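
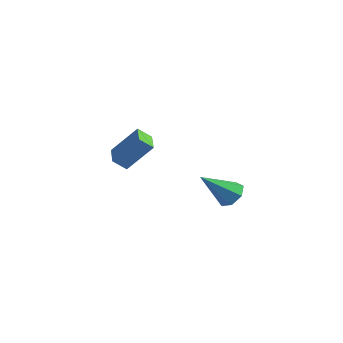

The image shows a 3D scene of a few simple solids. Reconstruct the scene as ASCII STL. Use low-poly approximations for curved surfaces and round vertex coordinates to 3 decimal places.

solid 
facet normal 0.423 0.590 -0.688
outer loop
vertex 4.304 3.344 1.556
vertex 3.57 3.569 1.298
vertex 4.029 3.909 1.872
endloop
endfacet
facet normal 0.636 -0.117 0.762
outer loop
vertex 4.304 3.344 1.556
vertex 4.029 3.909 1.872
vertex 2.67 2.311 2.762
endloop
endfacet
facet normal 0.423 0.590 -0.688
outer loop
vertex 4.029 3.909 1.872
vertex 3.57 3.569 1.298
vertex 3.409 4.217 1.755
endloop
endfacet
facet normal 0.055 0.450 0.892
outer loop
vertex 4.029 3.909 1.872
vertex 3.409 4.217 1.755
vertex 2.67 2.311 2.762
endloop
endfacet
facet normal 0.423 0.590 -0.688
outer loop
vertex 3.409 4.217 1.755
vertex 3.57 3.569 1.298
vertex 2.91 4.037 1.294
endloop
endfacet
facet normal -0.670 0.533 0.517
outer loop
vertex 3.409 4.217 1.755
vertex 2.91 4.037 1.294
vertex 2.67 2.311 2.762
endloop
endfacet
facet normal 0.423 0.590 -0.688
outer loop
vertex 2.91 4.037 1.294
vertex 3.57 3.569 1.298
vertex 2.908 3.505 0.836
endloop
endfacet
facet normal -0.994 0.071 -0.079
outer loop
vertex 2.91 4.037 1.294
vertex 2.908 3.505 0.836
vertex 2.67 2.311 2.762
endloop
endfacet
facet normal 0.423 0.590 -0.687
outer loop
vertex 2.908 3.505 0.836
vertex 3.57 3.569 1.298
vertex 3.405 3.02 0.725
endloop
endfacet
facet normal -0.674 -0.588 -0.448
outer loop
vertex 2.908 3.505 0.836
vertex 3.405 3.02 0.725
vertex 2.67 2.311 2.762
endloop
endfacet
facet normal 0.422 0.591 -0.688
outer loop
vertex 3.405 3.02 0.725
vertex 3.57 3.569 1.298
vertex 4.027 2.949 1.046
endloop
endfacet
facet normal 0.052 -0.949 -0.311
outer loop
vertex 3.405 3.02 0.725
vertex 4.027 2.949 1.046
vertex 2.67 2.311 2.762
endloop
endfacet
facet normal 0.423 0.591 -0.687
outer loop
vertex 4.027 2.949 1.046
vertex 3.57 3.569 1.298
vertex 4.304 3.344 1.556
endloop
endfacet
facet normal 0.635 -0.739 0.227
outer loop
vertex 4.027 2.949 1.046
vertex 4.304 3.344 1.556
vertex 2.67 2.311 2.762
endloop
endfacet
facet normal -0.649 0.760 0.045
outer loop
vertex -2.677 4.571 3.329
vertex -2.163 5.046 2.716
vertex -3.713 3.774 1.842
endloop
endfacet
facet normal -0.553 -0.510 0.659
outer loop
vertex -2.877 2.794 1.784
vertex -2.677 4.571 3.329
vertex -3.713 3.774 1.842
endloop
endfacet
facet normal -0.649 0.760 0.045
outer loop
vertex -3.713 3.774 1.842
vertex -2.163 5.046 2.716
vertex -3.2 4.249 1.229
endloop
endfacet
facet normal -0.524 -0.403 -0.751
outer loop
vertex -3.2 4.249 1.229
vertex -2.877 2.794 1.784
vertex -3.713 3.774 1.842
endloop
endfacet
facet normal 0.524 0.402 0.751
outer loop
vertex -2.677 4.571 3.329
vertex -1.327 4.066 2.658
vertex -2.163 5.046 2.716
endloop
endfacet
facet normal -0.552 -0.511 0.659
outer loop
vertex -1.84 3.591 3.271
vertex -2.677 4.571 3.329
vertex -2.877 2.794 1.784
endloop
endfacet
facet normal 0.524 0.403 0.751
outer loop
vertex -1.84 3.591 3.271
vertex -1.327 4.066 2.658
vertex -2.677 4.571 3.329
endloop
endfacet
facet normal 0.553 0.510 -0.659
outer loop
vertex -2.163 5.046 2.716
vertex -1.327 4.066 2.658
vertex -3.2 4.249 1.229
endloop
endfacet
facet normal -0.523 -0.403 -0.751
outer loop
vertex -2.363 3.269 1.171
vertex -2.877 2.794 1.784
vertex -3.2 4.249 1.229
endloop
endfacet
facet normal 0.552 0.511 -0.659
outer loop
vertex -3.2 4.249 1.229
vertex -1.327 4.066 2.658
vertex -2.363 3.269 1.171
endloop
endfacet
facet normal 0.649 -0.760 -0.045
outer loop
vertex -2.363 3.269 1.171
vertex -1.84 3.591 3.271
vertex -2.877 2.794 1.784
endloop
endfacet
facet normal 0.649 -0.759 -0.045
outer loop
vertex -1.327 4.066 2.658
vertex -1.84 3.591 3.271
vertex -2.363 3.269 1.171
endloop
endfacet

endsolid


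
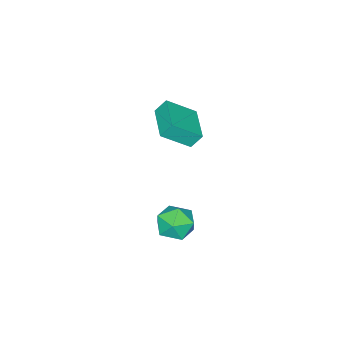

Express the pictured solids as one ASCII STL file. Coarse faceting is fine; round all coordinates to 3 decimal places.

solid 
facet normal -0.684 -0.729 0.041
outer loop
vertex -3.723 -2.355 -0.781
vertex -4.09 -1.97 -0.054
vertex -4.777 -1.424 -1.806
endloop
endfacet
facet normal 0.407 -0.428 -0.807
outer loop
vertex -3.45 -0.01 -1.886
vertex -3.723 -2.355 -0.781
vertex -4.777 -1.424 -1.806
endloop
endfacet
facet normal -0.684 -0.728 0.041
outer loop
vertex -4.777 -1.424 -1.806
vertex -4.09 -1.97 -0.054
vertex -5.143 -1.039 -1.08
endloop
endfacet
facet normal -0.606 0.535 -0.589
outer loop
vertex -5.143 -1.039 -1.08
vertex -3.45 -0.01 -1.886
vertex -4.777 -1.424 -1.806
endloop
endfacet
facet normal 0.606 -0.535 0.589
outer loop
vertex -3.723 -2.355 -0.781
vertex -2.763 -0.556 -0.134
vertex -4.09 -1.97 -0.054
endloop
endfacet
facet normal 0.408 -0.428 -0.807
outer loop
vertex -2.397 -0.941 -0.86
vertex -3.723 -2.355 -0.781
vertex -3.45 -0.01 -1.886
endloop
endfacet
facet normal 0.606 -0.535 0.589
outer loop
vertex -2.397 -0.941 -0.86
vertex -2.763 -0.556 -0.134
vertex -3.723 -2.355 -0.781
endloop
endfacet
facet normal -0.408 0.428 0.807
outer loop
vertex -4.09 -1.97 -0.054
vertex -2.763 -0.556 -0.134
vertex -5.143 -1.039 -1.08
endloop
endfacet
facet normal -0.606 0.535 -0.589
outer loop
vertex -3.817 0.375 -1.159
vertex -3.45 -0.01 -1.886
vertex -5.143 -1.039 -1.08
endloop
endfacet
facet normal -0.408 0.427 0.807
outer loop
vertex -5.143 -1.039 -1.08
vertex -2.763 -0.556 -0.134
vertex -3.817 0.375 -1.159
endloop
endfacet
facet normal 0.684 0.729 -0.041
outer loop
vertex -3.817 0.375 -1.159
vertex -2.397 -0.941 -0.86
vertex -3.45 -0.01 -1.886
endloop
endfacet
facet normal 0.684 0.728 -0.042
outer loop
vertex -2.763 -0.556 -0.134
vertex -2.397 -0.941 -0.86
vertex -3.817 0.375 -1.159
endloop
endfacet
facet normal -0.664 -0.234 0.711
outer loop
vertex 0.506 3.179 -1.522
vertex 0.934 2.295 -1.413
vertex 1.242 3.063 -0.873
endloop
endfacet
facet normal -0.541 0.469 0.698
outer loop
vertex 0.506 3.179 -1.522
vertex 1.242 3.063 -0.873
vertex 1.208 3.87 -1.442
endloop
endfacet
facet normal -0.703 0.709 0.045
outer loop
vertex 0.506 3.179 -1.522
vertex 1.208 3.87 -1.442
vertex 0.879 3.6 -2.335
endloop
endfacet
facet normal -0.926 0.154 -0.345
outer loop
vertex 0.506 3.179 -1.522
vertex 0.879 3.6 -2.335
vertex 0.71 2.627 -2.316
endloop
endfacet
facet normal -0.901 -0.428 0.066
outer loop
vertex 0.506 3.179 -1.522
vertex 0.71 2.627 -2.316
vertex 0.934 2.295 -1.413
endloop
endfacet
facet normal 0.157 0.574 0.804
outer loop
vertex 1.208 3.87 -1.442
vertex 1.242 3.063 -0.873
vertex 2.07 3.413 -1.284
endloop
endfacet
facet normal -0.042 -0.563 0.825
outer loop
vertex 1.242 3.063 -0.873
vertex 0.934 2.295 -1.413
vertex 1.901 2.44 -1.265
endloop
endfacet
facet normal -0.426 -0.878 -0.217
outer loop
vertex 0.934 2.295 -1.413
vertex 0.71 2.627 -2.316
vertex 1.572 2.17 -2.158
endloop
endfacet
facet normal -0.465 0.064 -0.883
outer loop
vertex 0.71 2.627 -2.316
vertex 0.879 3.6 -2.335
vertex 1.538 2.977 -2.727
endloop
endfacet
facet normal -0.106 0.962 -0.252
outer loop
vertex 0.879 3.6 -2.335
vertex 1.208 3.87 -1.442
vertex 1.846 3.745 -2.187
endloop
endfacet
facet normal 0.926 -0.154 0.345
outer loop
vertex 2.274 2.861 -2.078
vertex 2.07 3.413 -1.284
vertex 1.901 2.44 -1.265
endloop
endfacet
facet normal 0.703 -0.709 -0.045
outer loop
vertex 2.274 2.861 -2.078
vertex 1.901 2.44 -1.265
vertex 1.572 2.17 -2.158
endloop
endfacet
facet normal 0.541 -0.469 -0.698
outer loop
vertex 2.274 2.861 -2.078
vertex 1.572 2.17 -2.158
vertex 1.538 2.977 -2.727
endloop
endfacet
facet normal 0.664 0.234 -0.711
outer loop
vertex 2.274 2.861 -2.078
vertex 1.538 2.977 -2.727
vertex 1.846 3.745 -2.187
endloop
endfacet
facet normal 0.901 0.428 -0.066
outer loop
vertex 2.274 2.861 -2.078
vertex 1.846 3.745 -2.187
vertex 2.07 3.413 -1.284
endloop
endfacet
facet normal 0.465 -0.064 0.883
outer loop
vertex 1.901 2.44 -1.265
vertex 2.07 3.413 -1.284
vertex 1.242 3.063 -0.873
endloop
endfacet
facet normal 0.106 -0.962 0.252
outer loop
vertex 1.572 2.17 -2.158
vertex 1.901 2.44 -1.265
vertex 0.934 2.295 -1.413
endloop
endfacet
facet normal -0.157 -0.574 -0.804
outer loop
vertex 1.538 2.977 -2.727
vertex 1.572 2.17 -2.158
vertex 0.71 2.627 -2.316
endloop
endfacet
facet normal 0.042 0.563 -0.825
outer loop
vertex 1.846 3.745 -2.187
vertex 1.538 2.977 -2.727
vertex 0.879 3.6 -2.335
endloop
endfacet
facet normal 0.426 0.878 0.217
outer loop
vertex 2.07 3.413 -1.284
vertex 1.846 3.745 -2.187
vertex 1.208 3.87 -1.442
endloop
endfacet

endsolid


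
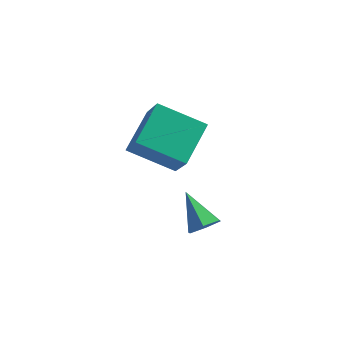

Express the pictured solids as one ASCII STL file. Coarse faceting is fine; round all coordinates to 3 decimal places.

solid 
facet normal -0.377 0.483 -0.790
outer loop
vertex -3.455 0.632 0.003
vertex -3.235 1.986 0.725
vertex -1.927 0.738 -0.662
endloop
endfacet
facet normal -0.142 -0.873 -0.466
outer loop
vertex -1.345 -0.006 0.555
vertex -3.455 0.632 0.003
vertex -1.927 0.738 -0.662
endloop
endfacet
facet normal -0.377 0.483 -0.790
outer loop
vertex -1.927 0.738 -0.662
vertex -3.235 1.986 0.725
vertex -1.707 2.092 0.06
endloop
endfacet
facet normal 0.915 0.064 -0.399
outer loop
vertex -1.707 2.092 0.06
vertex -1.345 -0.006 0.555
vertex -1.927 0.738 -0.662
endloop
endfacet
facet normal -0.915 -0.064 0.399
outer loop
vertex -3.455 0.632 0.003
vertex -2.653 1.242 1.942
vertex -3.235 1.986 0.725
endloop
endfacet
facet normal -0.142 -0.873 -0.466
outer loop
vertex -2.873 -0.112 1.22
vertex -3.455 0.632 0.003
vertex -1.345 -0.006 0.555
endloop
endfacet
facet normal -0.915 -0.064 0.399
outer loop
vertex -2.873 -0.112 1.22
vertex -2.653 1.242 1.942
vertex -3.455 0.632 0.003
endloop
endfacet
facet normal 0.142 0.873 0.466
outer loop
vertex -3.235 1.986 0.725
vertex -2.653 1.242 1.942
vertex -1.707 2.092 0.06
endloop
endfacet
facet normal 0.915 0.064 -0.399
outer loop
vertex -1.125 1.348 1.277
vertex -1.345 -0.006 0.555
vertex -1.707 2.092 0.06
endloop
endfacet
facet normal 0.142 0.873 0.466
outer loop
vertex -1.707 2.092 0.06
vertex -2.653 1.242 1.942
vertex -1.125 1.348 1.277
endloop
endfacet
facet normal 0.377 -0.483 0.790
outer loop
vertex -1.125 1.348 1.277
vertex -2.873 -0.112 1.22
vertex -1.345 -0.006 0.555
endloop
endfacet
facet normal 0.377 -0.483 0.790
outer loop
vertex -2.653 1.242 1.942
vertex -2.873 -0.112 1.22
vertex -1.125 1.348 1.277
endloop
endfacet
facet normal 0.614 -0.540 -0.576
outer loop
vertex 0.334 -2.265 0.531
vertex -0.07 -2.334 0.165
vertex 0.269 -1.903 0.122
endloop
endfacet
facet normal 0.516 0.681 0.520
outer loop
vertex 0.334 -2.265 0.531
vertex 0.269 -1.903 0.122
vertex -0.85 -1.646 0.895
endloop
endfacet
facet normal 0.614 -0.541 -0.575
outer loop
vertex 0.269 -1.903 0.122
vertex -0.07 -2.334 0.165
vertex -0.135 -1.972 -0.245
endloop
endfacet
facet normal 0.055 0.969 -0.243
outer loop
vertex 0.269 -1.903 0.122
vertex -0.135 -1.972 -0.245
vertex -0.85 -1.646 0.895
endloop
endfacet
facet normal 0.613 -0.541 -0.575
outer loop
vertex -0.135 -1.972 -0.245
vertex -0.07 -2.334 0.165
vertex -0.475 -2.403 -0.202
endloop
endfacet
facet normal -0.676 0.478 -0.561
outer loop
vertex -0.135 -1.972 -0.245
vertex -0.475 -2.403 -0.202
vertex -0.85 -1.646 0.895
endloop
endfacet
facet normal 0.613 -0.542 -0.575
outer loop
vertex -0.475 -2.403 -0.202
vertex -0.07 -2.334 0.165
vertex -0.41 -2.764 0.208
endloop
endfacet
facet normal -0.946 -0.302 -0.115
outer loop
vertex -0.475 -2.403 -0.202
vertex -0.41 -2.764 0.208
vertex -0.85 -1.646 0.895
endloop
endfacet
facet normal 0.613 -0.542 -0.575
outer loop
vertex -0.41 -2.764 0.208
vertex -0.07 -2.334 0.165
vertex -0.006 -2.695 0.574
endloop
endfacet
facet normal -0.485 -0.588 0.647
outer loop
vertex -0.41 -2.764 0.208
vertex -0.006 -2.695 0.574
vertex -0.85 -1.646 0.895
endloop
endfacet
facet normal 0.613 -0.542 -0.575
outer loop
vertex -0.006 -2.695 0.574
vertex -0.07 -2.334 0.165
vertex 0.334 -2.265 0.531
endloop
endfacet
facet normal 0.245 -0.098 0.964
outer loop
vertex -0.006 -2.695 0.574
vertex 0.334 -2.265 0.531
vertex -0.85 -1.646 0.895
endloop
endfacet

endsolid


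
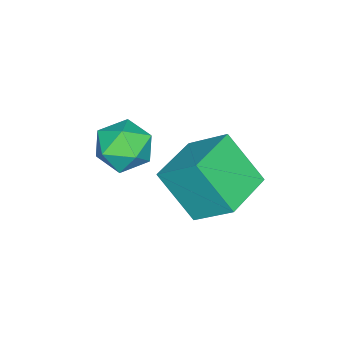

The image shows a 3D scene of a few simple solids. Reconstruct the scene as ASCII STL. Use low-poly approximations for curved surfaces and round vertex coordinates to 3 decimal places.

solid 
facet normal -0.997 0.070 -0.020
outer loop
vertex -2.472 -0.54 1.117
vertex -2.406 0.686 2.143
vertex -2.359 0.654 -0.317
endloop
endfacet
facet normal -0.041 -0.766 -0.641
outer loop
vertex -0.654 0.534 -0.283
vertex -2.472 -0.54 1.117
vertex -2.359 0.654 -0.317
endloop
endfacet
facet normal -0.997 0.070 -0.020
outer loop
vertex -2.359 0.654 -0.317
vertex -2.406 0.686 2.143
vertex -2.294 1.88 0.708
endloop
endfacet
facet normal 0.060 0.638 -0.767
outer loop
vertex -2.294 1.88 0.708
vertex -0.654 0.534 -0.283
vertex -2.359 0.654 -0.317
endloop
endfacet
facet normal -0.060 -0.639 0.767
outer loop
vertex -2.472 -0.54 1.117
vertex -0.701 0.566 2.177
vertex -2.406 0.686 2.143
endloop
endfacet
facet normal -0.041 -0.766 -0.641
outer loop
vertex -0.766 -0.66 1.152
vertex -2.472 -0.54 1.117
vertex -0.654 0.534 -0.283
endloop
endfacet
facet normal -0.061 -0.638 0.767
outer loop
vertex -0.766 -0.66 1.152
vertex -0.701 0.566 2.177
vertex -2.472 -0.54 1.117
endloop
endfacet
facet normal 0.041 0.766 0.641
outer loop
vertex -2.406 0.686 2.143
vertex -0.701 0.566 2.177
vertex -2.294 1.88 0.708
endloop
endfacet
facet normal 0.061 0.639 -0.767
outer loop
vertex -0.588 1.76 0.743
vertex -0.654 0.534 -0.283
vertex -2.294 1.88 0.708
endloop
endfacet
facet normal 0.041 0.766 0.641
outer loop
vertex -2.294 1.88 0.708
vertex -0.701 0.566 2.177
vertex -0.588 1.76 0.743
endloop
endfacet
facet normal 0.997 -0.070 0.020
outer loop
vertex -0.588 1.76 0.743
vertex -0.766 -0.66 1.152
vertex -0.654 0.534 -0.283
endloop
endfacet
facet normal 0.997 -0.070 0.020
outer loop
vertex -0.701 0.566 2.177
vertex -0.766 -0.66 1.152
vertex -0.588 1.76 0.743
endloop
endfacet
facet normal -0.614 0.780 -0.117
outer loop
vertex -1.416 -1.206 0.924
vertex -2.148 -1.752 1.127
vertex -1.7 -1.297 1.811
endloop
endfacet
facet normal 0.027 0.994 0.110
outer loop
vertex -1.416 -1.206 0.924
vertex -1.7 -1.297 1.811
vertex -0.786 -1.299 1.609
endloop
endfacet
facet normal 0.512 0.777 -0.366
outer loop
vertex -1.416 -1.206 0.924
vertex -0.786 -1.299 1.609
vertex -0.67 -1.756 0.801
endloop
endfacet
facet normal 0.171 0.430 -0.887
outer loop
vertex -1.416 -1.206 0.924
vertex -0.67 -1.756 0.801
vertex -1.511 -2.037 0.503
endloop
endfacet
facet normal -0.525 0.432 -0.733
outer loop
vertex -1.416 -1.206 0.924
vertex -1.511 -2.037 0.503
vertex -2.148 -1.752 1.127
endloop
endfacet
facet normal 0.162 0.665 0.729
outer loop
vertex -0.786 -1.299 1.609
vertex -1.7 -1.297 1.811
vertex -1.129 -1.903 2.237
endloop
endfacet
facet normal -0.876 0.319 0.362
outer loop
vertex -1.7 -1.297 1.811
vertex -2.148 -1.752 1.127
vertex -1.97 -2.184 1.939
endloop
endfacet
facet normal -0.732 -0.245 -0.636
outer loop
vertex -2.148 -1.752 1.127
vertex -1.511 -2.037 0.503
vertex -1.854 -2.641 1.131
endloop
endfacet
facet normal 0.396 -0.248 -0.884
outer loop
vertex -1.511 -2.037 0.503
vertex -0.67 -1.756 0.801
vertex -0.94 -2.643 0.929
endloop
endfacet
facet normal 0.949 0.314 -0.041
outer loop
vertex -0.67 -1.756 0.801
vertex -0.786 -1.299 1.609
vertex -0.492 -2.188 1.613
endloop
endfacet
facet normal -0.171 -0.430 0.887
outer loop
vertex -1.224 -2.734 1.816
vertex -1.129 -1.903 2.237
vertex -1.97 -2.184 1.939
endloop
endfacet
facet normal -0.512 -0.777 0.366
outer loop
vertex -1.224 -2.734 1.816
vertex -1.97 -2.184 1.939
vertex -1.854 -2.641 1.131
endloop
endfacet
facet normal -0.027 -0.994 -0.110
outer loop
vertex -1.224 -2.734 1.816
vertex -1.854 -2.641 1.131
vertex -0.94 -2.643 0.929
endloop
endfacet
facet normal 0.614 -0.780 0.117
outer loop
vertex -1.224 -2.734 1.816
vertex -0.94 -2.643 0.929
vertex -0.492 -2.188 1.613
endloop
endfacet
facet normal 0.525 -0.432 0.733
outer loop
vertex -1.224 -2.734 1.816
vertex -0.492 -2.188 1.613
vertex -1.129 -1.903 2.237
endloop
endfacet
facet normal -0.396 0.248 0.884
outer loop
vertex -1.97 -2.184 1.939
vertex -1.129 -1.903 2.237
vertex -1.7 -1.297 1.811
endloop
endfacet
facet normal -0.949 -0.314 0.041
outer loop
vertex -1.854 -2.641 1.131
vertex -1.97 -2.184 1.939
vertex -2.148 -1.752 1.127
endloop
endfacet
facet normal -0.162 -0.665 -0.729
outer loop
vertex -0.94 -2.643 0.929
vertex -1.854 -2.641 1.131
vertex -1.511 -2.037 0.503
endloop
endfacet
facet normal 0.876 -0.319 -0.362
outer loop
vertex -0.492 -2.188 1.613
vertex -0.94 -2.643 0.929
vertex -0.67 -1.756 0.801
endloop
endfacet
facet normal 0.732 0.245 0.636
outer loop
vertex -1.129 -1.903 2.237
vertex -0.492 -2.188 1.613
vertex -0.786 -1.299 1.609
endloop
endfacet

endsolid


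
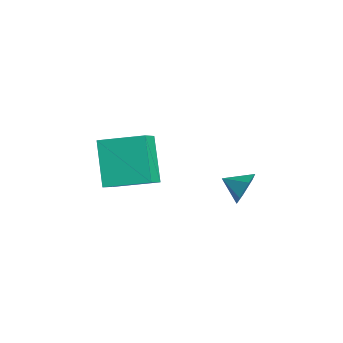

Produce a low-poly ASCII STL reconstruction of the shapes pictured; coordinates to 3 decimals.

solid 
facet normal -0.639 0.490 -0.593
outer loop
vertex -0.671 -2.161 0.844
vertex 0.181 -0.52 1.282
vertex 0.685 -2.419 -0.83
endloop
endfacet
facet normal -0.449 -0.864 -0.230
outer loop
vertex 1.599 -3.12 0.018
vertex -0.671 -2.161 0.844
vertex 0.685 -2.419 -0.83
endloop
endfacet
facet normal -0.639 0.490 -0.593
outer loop
vertex 0.685 -2.419 -0.83
vertex 0.181 -0.52 1.282
vertex 1.537 -0.778 -0.392
endloop
endfacet
facet normal 0.625 -0.119 -0.772
outer loop
vertex 1.537 -0.778 -0.392
vertex 1.599 -3.12 0.018
vertex 0.685 -2.419 -0.83
endloop
endfacet
facet normal -0.625 0.119 0.772
outer loop
vertex -0.671 -2.161 0.844
vertex 1.095 -1.221 2.13
vertex 0.181 -0.52 1.282
endloop
endfacet
facet normal -0.449 -0.864 -0.230
outer loop
vertex 0.243 -2.862 1.692
vertex -0.671 -2.161 0.844
vertex 1.599 -3.12 0.018
endloop
endfacet
facet normal -0.625 0.119 0.772
outer loop
vertex 0.243 -2.862 1.692
vertex 1.095 -1.221 2.13
vertex -0.671 -2.161 0.844
endloop
endfacet
facet normal 0.449 0.864 0.230
outer loop
vertex 0.181 -0.52 1.282
vertex 1.095 -1.221 2.13
vertex 1.537 -0.778 -0.392
endloop
endfacet
facet normal 0.625 -0.119 -0.772
outer loop
vertex 2.451 -1.479 0.456
vertex 1.599 -3.12 0.018
vertex 1.537 -0.778 -0.392
endloop
endfacet
facet normal 0.449 0.864 0.230
outer loop
vertex 1.537 -0.778 -0.392
vertex 1.095 -1.221 2.13
vertex 2.451 -1.479 0.456
endloop
endfacet
facet normal 0.639 -0.490 0.593
outer loop
vertex 2.451 -1.479 0.456
vertex 0.243 -2.862 1.692
vertex 1.599 -3.12 0.018
endloop
endfacet
facet normal 0.639 -0.490 0.593
outer loop
vertex 1.095 -1.221 2.13
vertex 0.243 -2.862 1.692
vertex 2.451 -1.479 0.456
endloop
endfacet
facet normal 0.638 0.699 -0.323
outer loop
vertex 1.873 2.747 -1.18
vertex 1.458 2.811 -1.861
vertex 1.271 3.271 -1.234
endloop
endfacet
facet normal -0.211 -0.143 0.967
outer loop
vertex 1.873 2.747 -1.18
vertex 1.271 3.271 -1.234
vertex 0.782 2.069 -1.519
endloop
endfacet
facet normal 0.638 0.699 -0.323
outer loop
vertex 1.271 3.271 -1.234
vertex 1.458 2.811 -1.861
vertex 0.856 3.335 -1.915
endloop
endfacet
facet normal -0.826 0.212 0.523
outer loop
vertex 1.271 3.271 -1.234
vertex 0.856 3.335 -1.915
vertex 0.782 2.069 -1.519
endloop
endfacet
facet normal 0.638 0.699 -0.323
outer loop
vertex 0.856 3.335 -1.915
vertex 1.458 2.811 -1.861
vertex 1.044 2.874 -2.542
endloop
endfacet
facet normal -0.963 -0.028 -0.268
outer loop
vertex 0.856 3.335 -1.915
vertex 1.044 2.874 -2.542
vertex 0.782 2.069 -1.519
endloop
endfacet
facet normal 0.638 0.699 -0.323
outer loop
vertex 1.044 2.874 -2.542
vertex 1.458 2.811 -1.861
vertex 1.646 2.35 -2.488
endloop
endfacet
facet normal -0.486 -0.622 -0.614
outer loop
vertex 1.044 2.874 -2.542
vertex 1.646 2.35 -2.488
vertex 0.782 2.069 -1.519
endloop
endfacet
facet normal 0.638 0.699 -0.322
outer loop
vertex 1.646 2.35 -2.488
vertex 1.458 2.811 -1.861
vertex 2.06 2.286 -1.807
endloop
endfacet
facet normal 0.128 -0.977 -0.169
outer loop
vertex 1.646 2.35 -2.488
vertex 2.06 2.286 -1.807
vertex 0.782 2.069 -1.519
endloop
endfacet
facet normal 0.638 0.699 -0.323
outer loop
vertex 2.06 2.286 -1.807
vertex 1.458 2.811 -1.861
vertex 1.873 2.747 -1.18
endloop
endfacet
facet normal 0.265 -0.737 0.621
outer loop
vertex 2.06 2.286 -1.807
vertex 1.873 2.747 -1.18
vertex 0.782 2.069 -1.519
endloop
endfacet

endsolid


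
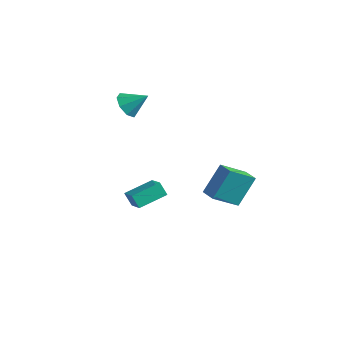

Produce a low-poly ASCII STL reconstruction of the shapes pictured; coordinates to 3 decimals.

solid 
facet normal -0.957 0.267 -0.111
outer loop
vertex 3.066 2.162 0.062
vertex 3.217 3.438 1.835
vertex 3.639 3.727 -1.114
endloop
endfacet
facet normal -0.068 -0.583 -0.809
outer loop
vertex 4.663 3.442 -0.995
vertex 3.066 2.162 0.062
vertex 3.639 3.727 -1.114
endloop
endfacet
facet normal -0.957 0.267 -0.111
outer loop
vertex 3.639 3.727 -1.114
vertex 3.217 3.438 1.835
vertex 3.79 5.004 0.659
endloop
endfacet
facet normal 0.281 0.767 -0.577
outer loop
vertex 3.79 5.004 0.659
vertex 4.663 3.442 -0.995
vertex 3.639 3.727 -1.114
endloop
endfacet
facet normal -0.281 -0.768 0.576
outer loop
vertex 3.066 2.162 0.062
vertex 4.241 3.153 1.954
vertex 3.217 3.438 1.835
endloop
endfacet
facet normal -0.069 -0.583 -0.810
outer loop
vertex 4.09 1.876 0.181
vertex 3.066 2.162 0.062
vertex 4.663 3.442 -0.995
endloop
endfacet
facet normal -0.281 -0.767 0.577
outer loop
vertex 4.09 1.876 0.181
vertex 4.241 3.153 1.954
vertex 3.066 2.162 0.062
endloop
endfacet
facet normal 0.068 0.583 0.810
outer loop
vertex 3.217 3.438 1.835
vertex 4.241 3.153 1.954
vertex 3.79 5.004 0.659
endloop
endfacet
facet normal 0.281 0.767 -0.576
outer loop
vertex 4.814 4.718 0.778
vertex 4.663 3.442 -0.995
vertex 3.79 5.004 0.659
endloop
endfacet
facet normal 0.069 0.583 0.809
outer loop
vertex 3.79 5.004 0.659
vertex 4.241 3.153 1.954
vertex 4.814 4.718 0.778
endloop
endfacet
facet normal 0.957 -0.267 0.111
outer loop
vertex 4.814 4.718 0.778
vertex 4.09 1.876 0.181
vertex 4.663 3.442 -0.995
endloop
endfacet
facet normal 0.957 -0.267 0.111
outer loop
vertex 4.241 3.153 1.954
vertex 4.09 1.876 0.181
vertex 4.814 4.718 0.778
endloop
endfacet
facet normal -0.545 -0.068 0.835
outer loop
vertex -2.059 1.479 -2.635
vertex -1.503 3.287 -2.124
vertex -3.313 2.083 -3.404
endloop
endfacet
facet normal -0.284 -0.923 -0.261
outer loop
vertex -2.757 2.153 -4.256
vertex -2.059 1.479 -2.635
vertex -3.313 2.083 -3.404
endloop
endfacet
facet normal -0.545 -0.068 0.835
outer loop
vertex -3.313 2.083 -3.404
vertex -1.503 3.287 -2.124
vertex -2.757 3.891 -2.893
endloop
endfacet
facet normal -0.789 0.379 -0.484
outer loop
vertex -2.757 3.891 -2.893
vertex -2.757 2.153 -4.256
vertex -3.313 2.083 -3.404
endloop
endfacet
facet normal 0.789 -0.379 0.484
outer loop
vertex -2.059 1.479 -2.635
vertex -0.947 3.357 -2.976
vertex -1.503 3.287 -2.124
endloop
endfacet
facet normal -0.284 -0.923 -0.261
outer loop
vertex -1.503 1.549 -3.487
vertex -2.059 1.479 -2.635
vertex -2.757 2.153 -4.256
endloop
endfacet
facet normal 0.789 -0.379 0.484
outer loop
vertex -1.503 1.549 -3.487
vertex -0.947 3.357 -2.976
vertex -2.059 1.479 -2.635
endloop
endfacet
facet normal 0.284 0.923 0.261
outer loop
vertex -1.503 3.287 -2.124
vertex -0.947 3.357 -2.976
vertex -2.757 3.891 -2.893
endloop
endfacet
facet normal -0.789 0.379 -0.484
outer loop
vertex -2.201 3.961 -3.745
vertex -2.757 2.153 -4.256
vertex -2.757 3.891 -2.893
endloop
endfacet
facet normal 0.284 0.923 0.261
outer loop
vertex -2.757 3.891 -2.893
vertex -0.947 3.357 -2.976
vertex -2.201 3.961 -3.745
endloop
endfacet
facet normal 0.545 0.068 -0.835
outer loop
vertex -2.201 3.961 -3.745
vertex -1.503 1.549 -3.487
vertex -2.757 2.153 -4.256
endloop
endfacet
facet normal 0.545 0.068 -0.835
outer loop
vertex -0.947 3.357 -2.976
vertex -1.503 1.549 -3.487
vertex -2.201 3.961 -3.745
endloop
endfacet
facet normal -0.646 -0.476 -0.596
outer loop
vertex -3.64 2.711 3.196
vertex -4.324 3.401 3.386
vertex -3.613 3.288 2.706
endloop
endfacet
facet normal 0.983 -0.143 -0.115
outer loop
vertex -3.64 2.711 3.196
vertex -3.613 3.288 2.706
vertex -3.296 4.159 4.334
endloop
endfacet
facet normal -0.646 -0.476 -0.596
outer loop
vertex -3.613 3.288 2.706
vertex -4.324 3.401 3.386
vertex -4.003 3.932 2.614
endloop
endfacet
facet normal 0.811 0.435 -0.391
outer loop
vertex -3.613 3.288 2.706
vertex -4.003 3.932 2.614
vertex -3.296 4.159 4.334
endloop
endfacet
facet normal -0.647 -0.476 -0.596
outer loop
vertex -4.003 3.932 2.614
vertex -4.324 3.401 3.386
vertex -4.58 4.264 2.975
endloop
endfacet
facet normal 0.352 0.898 -0.263
outer loop
vertex -4.003 3.932 2.614
vertex -4.58 4.264 2.975
vertex -3.296 4.159 4.334
endloop
endfacet
facet normal -0.646 -0.476 -0.597
outer loop
vertex -4.58 4.264 2.975
vertex -4.324 3.401 3.386
vertex -5.008 4.091 3.576
endloop
endfacet
facet normal -0.124 0.974 0.192
outer loop
vertex -4.58 4.264 2.975
vertex -5.008 4.091 3.576
vertex -3.296 4.159 4.334
endloop
endfacet
facet normal -0.646 -0.477 -0.596
outer loop
vertex -5.008 4.091 3.576
vertex -4.324 3.401 3.386
vertex -5.034 3.514 4.066
endloop
endfacet
facet normal -0.339 0.618 0.710
outer loop
vertex -5.008 4.091 3.576
vertex -5.034 3.514 4.066
vertex -3.296 4.159 4.334
endloop
endfacet
facet normal -0.647 -0.476 -0.596
outer loop
vertex -5.034 3.514 4.066
vertex -4.324 3.401 3.386
vertex -4.645 2.871 4.158
endloop
endfacet
facet normal -0.167 0.040 0.985
outer loop
vertex -5.034 3.514 4.066
vertex -4.645 2.871 4.158
vertex -3.296 4.159 4.334
endloop
endfacet
facet normal -0.646 -0.477 -0.596
outer loop
vertex -4.645 2.871 4.158
vertex -4.324 3.401 3.386
vertex -4.067 2.538 3.798
endloop
endfacet
facet normal 0.291 -0.422 0.858
outer loop
vertex -4.645 2.871 4.158
vertex -4.067 2.538 3.798
vertex -3.296 4.159 4.334
endloop
endfacet
facet normal -0.646 -0.477 -0.596
outer loop
vertex -4.067 2.538 3.798
vertex -4.324 3.401 3.386
vertex -3.64 2.711 3.196
endloop
endfacet
facet normal 0.768 -0.498 0.402
outer loop
vertex -4.067 2.538 3.798
vertex -3.64 2.711 3.196
vertex -3.296 4.159 4.334
endloop
endfacet

endsolid


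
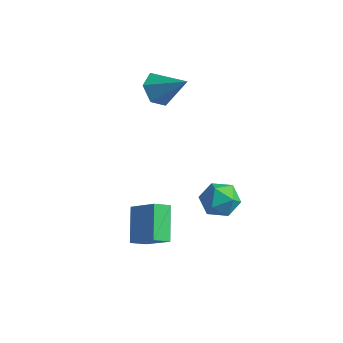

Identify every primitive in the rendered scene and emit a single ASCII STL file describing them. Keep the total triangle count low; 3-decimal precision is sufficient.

solid 
facet normal -0.475 0.580 0.662
outer loop
vertex -1.378 -3.568 -2.369
vertex -0.16 -3.571 -1.492
vertex -1.102 -2.909 -2.749
endloop
endfacet
facet normal -0.812 0.003 -0.584
outer loop
vertex -0.3 -3.889 -3.868
vertex -1.378 -3.568 -2.369
vertex -1.102 -2.909 -2.749
endloop
endfacet
facet normal -0.475 0.580 0.662
outer loop
vertex -1.102 -2.909 -2.749
vertex -0.16 -3.571 -1.492
vertex 0.115 -2.911 -1.873
endloop
endfacet
facet normal 0.340 0.815 -0.470
outer loop
vertex 0.115 -2.911 -1.873
vertex -0.3 -3.889 -3.868
vertex -1.102 -2.909 -2.749
endloop
endfacet
facet normal -0.340 -0.815 0.470
outer loop
vertex -1.378 -3.568 -2.369
vertex 0.642 -4.551 -2.611
vertex -0.16 -3.571 -1.492
endloop
endfacet
facet normal -0.812 0.001 -0.584
outer loop
vertex -0.575 -4.549 -3.487
vertex -1.378 -3.568 -2.369
vertex -0.3 -3.889 -3.868
endloop
endfacet
facet normal -0.340 -0.814 0.470
outer loop
vertex -0.575 -4.549 -3.487
vertex 0.642 -4.551 -2.611
vertex -1.378 -3.568 -2.369
endloop
endfacet
facet normal 0.812 -0.002 0.583
outer loop
vertex -0.16 -3.571 -1.492
vertex 0.642 -4.551 -2.611
vertex 0.115 -2.911 -1.873
endloop
endfacet
facet normal 0.340 0.814 -0.470
outer loop
vertex 0.918 -3.892 -2.991
vertex -0.3 -3.889 -3.868
vertex 0.115 -2.911 -1.873
endloop
endfacet
facet normal 0.811 -0.003 0.585
outer loop
vertex 0.115 -2.911 -1.873
vertex 0.642 -4.551 -2.611
vertex 0.918 -3.892 -2.991
endloop
endfacet
facet normal 0.475 -0.580 -0.662
outer loop
vertex 0.918 -3.892 -2.991
vertex -0.575 -4.549 -3.487
vertex -0.3 -3.889 -3.868
endloop
endfacet
facet normal 0.475 -0.580 -0.661
outer loop
vertex 0.642 -4.551 -2.611
vertex -0.575 -4.549 -3.487
vertex 0.918 -3.892 -2.991
endloop
endfacet
facet normal -0.800 -0.161 -0.578
outer loop
vertex -2.993 0.462 0.567
vertex -3.514 0.595 1.25
vertex -3.282 1.263 0.743
endloop
endfacet
facet normal 0.785 0.389 -0.481
outer loop
vertex -2.993 0.462 0.567
vertex -3.282 1.263 0.743
vertex -2.186 0.865 2.21
endloop
endfacet
facet normal -0.799 -0.162 -0.579
outer loop
vertex -3.282 1.263 0.743
vertex -3.514 0.595 1.25
vertex -3.804 1.396 1.426
endloop
endfacet
facet normal 0.294 0.955 0.039
outer loop
vertex -3.282 1.263 0.743
vertex -3.804 1.396 1.426
vertex -2.186 0.865 2.21
endloop
endfacet
facet normal -0.800 -0.163 -0.577
outer loop
vertex -3.804 1.396 1.426
vertex -3.514 0.595 1.25
vertex -4.035 0.729 1.934
endloop
endfacet
facet normal -0.160 0.633 0.758
outer loop
vertex -3.804 1.396 1.426
vertex -4.035 0.729 1.934
vertex -2.186 0.865 2.21
endloop
endfacet
facet normal -0.800 -0.163 -0.577
outer loop
vertex -4.035 0.729 1.934
vertex -3.514 0.595 1.25
vertex -3.745 -0.072 1.758
endloop
endfacet
facet normal -0.124 -0.256 0.959
outer loop
vertex -4.035 0.729 1.934
vertex -3.745 -0.072 1.758
vertex -2.186 0.865 2.21
endloop
endfacet
facet normal -0.800 -0.163 -0.577
outer loop
vertex -3.745 -0.072 1.758
vertex -3.514 0.595 1.25
vertex -3.224 -0.206 1.074
endloop
endfacet
facet normal 0.366 -0.820 0.439
outer loop
vertex -3.745 -0.072 1.758
vertex -3.224 -0.206 1.074
vertex -2.186 0.865 2.21
endloop
endfacet
facet normal -0.800 -0.162 -0.578
outer loop
vertex -3.224 -0.206 1.074
vertex -3.514 0.595 1.25
vertex -2.993 0.462 0.567
endloop
endfacet
facet normal 0.821 -0.497 -0.281
outer loop
vertex -3.224 -0.206 1.074
vertex -2.993 0.462 0.567
vertex -2.186 0.865 2.21
endloop
endfacet
facet normal -0.285 0.320 0.903
outer loop
vertex 1.199 -1.743 -0.695
vertex 1.791 -2.28 -0.318
vertex 2.02 -1.456 -0.538
endloop
endfacet
facet normal -0.370 0.832 0.414
outer loop
vertex 1.199 -1.743 -0.695
vertex 2.02 -1.456 -0.538
vertex 1.62 -1.255 -1.3
endloop
endfacet
facet normal -0.808 0.582 -0.093
outer loop
vertex 1.199 -1.743 -0.695
vertex 1.62 -1.255 -1.3
vertex 1.144 -1.956 -1.55
endloop
endfacet
facet normal -0.993 -0.084 0.085
outer loop
vertex 1.199 -1.743 -0.695
vertex 1.144 -1.956 -1.55
vertex 1.249 -2.589 -0.944
endloop
endfacet
facet normal -0.669 -0.246 0.701
outer loop
vertex 1.199 -1.743 -0.695
vertex 1.249 -2.589 -0.944
vertex 1.791 -2.28 -0.318
endloop
endfacet
facet normal 0.265 0.958 0.113
outer loop
vertex 1.62 -1.255 -1.3
vertex 2.02 -1.456 -0.538
vertex 2.471 -1.491 -1.296
endloop
endfacet
facet normal 0.403 0.130 0.906
outer loop
vertex 2.02 -1.456 -0.538
vertex 1.791 -2.28 -0.318
vertex 2.576 -2.124 -0.69
endloop
endfacet
facet normal -0.220 -0.785 0.579
outer loop
vertex 1.791 -2.28 -0.318
vertex 1.249 -2.589 -0.944
vertex 2.1 -2.825 -0.94
endloop
endfacet
facet normal -0.743 -0.523 -0.418
outer loop
vertex 1.249 -2.589 -0.944
vertex 1.144 -1.956 -1.55
vertex 1.7 -2.624 -1.702
endloop
endfacet
facet normal -0.444 0.553 -0.705
outer loop
vertex 1.144 -1.956 -1.55
vertex 1.62 -1.255 -1.3
vertex 1.929 -1.8 -1.922
endloop
endfacet
facet normal 0.993 0.084 -0.085
outer loop
vertex 2.521 -2.337 -1.545
vertex 2.471 -1.491 -1.296
vertex 2.576 -2.124 -0.69
endloop
endfacet
facet normal 0.808 -0.582 0.093
outer loop
vertex 2.521 -2.337 -1.545
vertex 2.576 -2.124 -0.69
vertex 2.1 -2.825 -0.94
endloop
endfacet
facet normal 0.370 -0.832 -0.414
outer loop
vertex 2.521 -2.337 -1.545
vertex 2.1 -2.825 -0.94
vertex 1.7 -2.624 -1.702
endloop
endfacet
facet normal 0.285 -0.320 -0.903
outer loop
vertex 2.521 -2.337 -1.545
vertex 1.7 -2.624 -1.702
vertex 1.929 -1.8 -1.922
endloop
endfacet
facet normal 0.669 0.246 -0.701
outer loop
vertex 2.521 -2.337 -1.545
vertex 1.929 -1.8 -1.922
vertex 2.471 -1.491 -1.296
endloop
endfacet
facet normal 0.743 0.523 0.418
outer loop
vertex 2.576 -2.124 -0.69
vertex 2.471 -1.491 -1.296
vertex 2.02 -1.456 -0.538
endloop
endfacet
facet normal 0.444 -0.553 0.705
outer loop
vertex 2.1 -2.825 -0.94
vertex 2.576 -2.124 -0.69
vertex 1.791 -2.28 -0.318
endloop
endfacet
facet normal -0.265 -0.958 -0.113
outer loop
vertex 1.7 -2.624 -1.702
vertex 2.1 -2.825 -0.94
vertex 1.249 -2.589 -0.944
endloop
endfacet
facet normal -0.403 -0.130 -0.906
outer loop
vertex 1.929 -1.8 -1.922
vertex 1.7 -2.624 -1.702
vertex 1.144 -1.956 -1.55
endloop
endfacet
facet normal 0.220 0.785 -0.579
outer loop
vertex 2.471 -1.491 -1.296
vertex 1.929 -1.8 -1.922
vertex 1.62 -1.255 -1.3
endloop
endfacet

endsolid


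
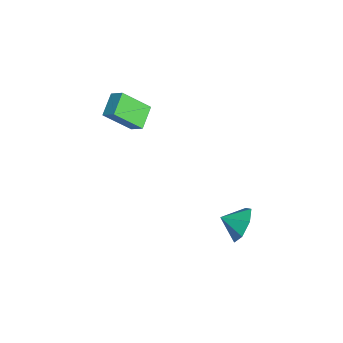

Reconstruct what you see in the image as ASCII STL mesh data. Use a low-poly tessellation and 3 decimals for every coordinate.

solid 
facet normal 0.195 0.882 -0.430
outer loop
vertex 4.448 2.79 -2.531
vertex 3.891 2.508 -3.363
vertex 3.57 2.998 -2.503
endloop
endfacet
facet normal -0.027 -0.246 0.969
outer loop
vertex 4.448 2.79 -2.531
vertex 3.57 2.998 -2.503
vertex 3.669 1.512 -2.877
endloop
endfacet
facet normal 0.196 0.882 -0.429
outer loop
vertex 3.57 2.998 -2.503
vertex 3.891 2.508 -3.363
vertex 2.934 2.838 -3.123
endloop
endfacet
facet normal -0.650 -0.226 0.725
outer loop
vertex 3.57 2.998 -2.503
vertex 2.934 2.838 -3.123
vertex 3.669 1.512 -2.877
endloop
endfacet
facet normal 0.196 0.881 -0.430
outer loop
vertex 2.934 2.838 -3.123
vertex 3.891 2.508 -3.363
vertex 3.018 2.429 -3.923
endloop
endfacet
facet normal -0.877 -0.459 0.143
outer loop
vertex 2.934 2.838 -3.123
vertex 3.018 2.429 -3.923
vertex 3.669 1.512 -2.877
endloop
endfacet
facet normal 0.196 0.881 -0.430
outer loop
vertex 3.018 2.429 -3.923
vertex 3.891 2.508 -3.363
vertex 3.759 2.08 -4.301
endloop
endfacet
facet normal -0.537 -0.771 -0.342
outer loop
vertex 3.018 2.429 -3.923
vertex 3.759 2.08 -4.301
vertex 3.669 1.512 -2.877
endloop
endfacet
facet normal 0.196 0.881 -0.430
outer loop
vertex 3.759 2.08 -4.301
vertex 3.891 2.508 -3.363
vertex 4.6 2.053 -3.973
endloop
endfacet
facet normal 0.112 -0.925 -0.362
outer loop
vertex 3.759 2.08 -4.301
vertex 4.6 2.053 -3.973
vertex 3.669 1.512 -2.877
endloop
endfacet
facet normal 0.196 0.881 -0.430
outer loop
vertex 4.6 2.053 -3.973
vertex 3.891 2.508 -3.363
vertex 4.906 2.369 -3.185
endloop
endfacet
facet normal 0.583 -0.807 0.097
outer loop
vertex 4.6 2.053 -3.973
vertex 4.906 2.369 -3.185
vertex 3.669 1.512 -2.877
endloop
endfacet
facet normal 0.196 0.881 -0.430
outer loop
vertex 4.906 2.369 -3.185
vertex 3.891 2.508 -3.363
vertex 4.448 2.79 -2.531
endloop
endfacet
facet normal 0.521 -0.504 0.689
outer loop
vertex 4.906 2.369 -3.185
vertex 4.448 2.79 -2.531
vertex 3.669 1.512 -2.877
endloop
endfacet
facet normal -0.816 0.392 0.426
outer loop
vertex -3.099 -2.965 0.687
vertex -2.59 -2.456 1.194
vertex -3.139 -1.57 -0.674
endloop
endfacet
facet normal -0.579 -0.578 -0.575
outer loop
vertex -2.03 -2.104 -1.254
vertex -3.099 -2.965 0.687
vertex -3.139 -1.57 -0.674
endloop
endfacet
facet normal -0.815 0.393 0.426
outer loop
vertex -3.139 -1.57 -0.674
vertex -2.59 -2.456 1.194
vertex -2.629 -1.061 -0.168
endloop
endfacet
facet normal -0.021 0.715 -0.699
outer loop
vertex -2.629 -1.061 -0.168
vertex -2.03 -2.104 -1.254
vertex -3.139 -1.57 -0.674
endloop
endfacet
facet normal 0.020 -0.716 0.698
outer loop
vertex -3.099 -2.965 0.687
vertex -1.481 -2.99 0.614
vertex -2.59 -2.456 1.194
endloop
endfacet
facet normal -0.579 -0.578 -0.575
outer loop
vertex -1.991 -3.499 0.108
vertex -3.099 -2.965 0.687
vertex -2.03 -2.104 -1.254
endloop
endfacet
facet normal 0.020 -0.715 0.699
outer loop
vertex -1.991 -3.499 0.108
vertex -1.481 -2.99 0.614
vertex -3.099 -2.965 0.687
endloop
endfacet
facet normal 0.579 0.578 0.575
outer loop
vertex -2.59 -2.456 1.194
vertex -1.481 -2.99 0.614
vertex -2.629 -1.061 -0.168
endloop
endfacet
facet normal -0.020 0.716 -0.698
outer loop
vertex -1.521 -1.595 -0.747
vertex -2.03 -2.104 -1.254
vertex -2.629 -1.061 -0.168
endloop
endfacet
facet normal 0.579 0.578 0.575
outer loop
vertex -2.629 -1.061 -0.168
vertex -1.481 -2.99 0.614
vertex -1.521 -1.595 -0.747
endloop
endfacet
facet normal 0.816 -0.392 -0.425
outer loop
vertex -1.521 -1.595 -0.747
vertex -1.991 -3.499 0.108
vertex -2.03 -2.104 -1.254
endloop
endfacet
facet normal 0.815 -0.393 -0.426
outer loop
vertex -1.481 -2.99 0.614
vertex -1.991 -3.499 0.108
vertex -1.521 -1.595 -0.747
endloop
endfacet

endsolid


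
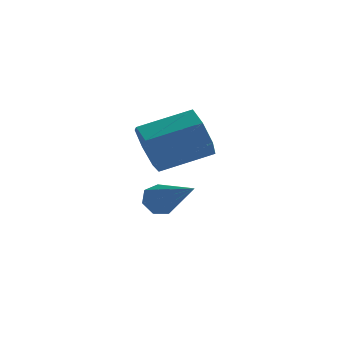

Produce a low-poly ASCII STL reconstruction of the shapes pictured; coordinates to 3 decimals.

solid 
facet normal -0.786 -0.528 -0.320
outer loop
vertex 1.819 0.409 -2.322
vertex 1.386 0.604 -1.581
vertex 1.399 1.046 -2.342
endloop
endfacet
facet normal 0.282 0.156 -0.947
outer loop
vertex 1.819 0.409 -2.322
vertex 1.399 1.046 -2.342
vertex 3.148 1.301 -1.779
endloop
endfacet
facet normal 0.282 0.156 -0.947
outer loop
vertex 3.148 1.301 -1.779
vertex 1.399 1.046 -2.342
vertex 2.728 1.938 -1.799
endloop
endfacet
facet normal 0.786 0.528 0.322
outer loop
vertex 3.148 1.301 -1.779
vertex 2.728 1.938 -1.799
vertex 2.714 1.496 -1.039
endloop
endfacet
facet normal -0.786 -0.528 -0.320
outer loop
vertex 1.399 1.046 -2.342
vertex 1.386 0.604 -1.581
vertex 0.969 1.351 -1.789
endloop
endfacet
facet normal -0.254 0.750 -0.611
outer loop
vertex 1.399 1.046 -2.342
vertex 0.969 1.351 -1.789
vertex 2.728 1.938 -1.799
endloop
endfacet
facet normal -0.254 0.750 -0.611
outer loop
vertex 2.728 1.938 -1.799
vertex 0.969 1.351 -1.789
vertex 2.298 2.243 -1.246
endloop
endfacet
facet normal 0.787 0.527 0.321
outer loop
vertex 2.728 1.938 -1.799
vertex 2.298 2.243 -1.246
vertex 2.714 1.496 -1.039
endloop
endfacet
facet normal -0.786 -0.528 -0.321
outer loop
vertex 0.969 1.351 -1.789
vertex 1.386 0.604 -1.581
vertex 0.853 1.093 -1.08
endloop
endfacet
facet normal -0.599 0.779 0.186
outer loop
vertex 0.969 1.351 -1.789
vertex 0.853 1.093 -1.08
vertex 2.298 2.243 -1.246
endloop
endfacet
facet normal -0.599 0.779 0.185
outer loop
vertex 2.298 2.243 -1.246
vertex 0.853 1.093 -1.08
vertex 2.181 1.985 -0.537
endloop
endfacet
facet normal 0.787 0.527 0.322
outer loop
vertex 2.298 2.243 -1.246
vertex 2.181 1.985 -0.537
vertex 2.714 1.496 -1.039
endloop
endfacet
facet normal -0.786 -0.527 -0.322
outer loop
vertex 0.853 1.093 -1.08
vertex 1.386 0.604 -1.581
vertex 1.137 0.467 -0.748
endloop
endfacet
facet normal -0.493 0.222 0.841
outer loop
vertex 0.853 1.093 -1.08
vertex 1.137 0.467 -0.748
vertex 2.181 1.985 -0.537
endloop
endfacet
facet normal -0.493 0.222 0.841
outer loop
vertex 2.181 1.985 -0.537
vertex 1.137 0.467 -0.748
vertex 2.466 1.359 -0.205
endloop
endfacet
facet normal 0.786 0.528 0.321
outer loop
vertex 2.181 1.985 -0.537
vertex 2.466 1.359 -0.205
vertex 2.714 1.496 -1.039
endloop
endfacet
facet normal -0.786 -0.527 -0.322
outer loop
vertex 1.137 0.467 -0.748
vertex 1.386 0.604 -1.581
vertex 1.609 -0.056 -1.044
endloop
endfacet
facet normal -0.015 -0.503 0.864
outer loop
vertex 1.137 0.467 -0.748
vertex 1.609 -0.056 -1.044
vertex 2.466 1.359 -0.205
endloop
endfacet
facet normal -0.015 -0.503 0.864
outer loop
vertex 2.466 1.359 -0.205
vertex 1.609 -0.056 -1.044
vertex 2.938 0.836 -0.501
endloop
endfacet
facet normal 0.786 0.528 0.321
outer loop
vertex 2.466 1.359 -0.205
vertex 2.938 0.836 -0.501
vertex 2.714 1.496 -1.039
endloop
endfacet
facet normal -0.787 -0.527 -0.321
outer loop
vertex 1.609 -0.056 -1.044
vertex 1.386 0.604 -1.581
vertex 1.912 -0.082 -1.744
endloop
endfacet
facet normal 0.473 -0.849 0.236
outer loop
vertex 1.609 -0.056 -1.044
vertex 1.912 -0.082 -1.744
vertex 2.938 0.836 -0.501
endloop
endfacet
facet normal 0.473 -0.849 0.236
outer loop
vertex 2.938 0.836 -0.501
vertex 1.912 -0.082 -1.744
vertex 3.241 0.81 -1.201
endloop
endfacet
facet normal 0.786 0.528 0.321
outer loop
vertex 2.938 0.836 -0.501
vertex 3.241 0.81 -1.201
vertex 2.714 1.496 -1.039
endloop
endfacet
facet normal -0.787 -0.527 -0.321
outer loop
vertex 1.912 -0.082 -1.744
vertex 1.386 0.604 -1.581
vertex 1.819 0.409 -2.322
endloop
endfacet
facet normal 0.606 -0.556 -0.570
outer loop
vertex 1.912 -0.082 -1.744
vertex 1.819 0.409 -2.322
vertex 3.241 0.81 -1.201
endloop
endfacet
facet normal 0.606 -0.556 -0.570
outer loop
vertex 3.241 0.81 -1.201
vertex 1.819 0.409 -2.322
vertex 3.148 1.301 -1.779
endloop
endfacet
facet normal 0.786 0.528 0.322
outer loop
vertex 3.241 0.81 -1.201
vertex 3.148 1.301 -1.779
vertex 2.714 1.496 -1.039
endloop
endfacet
facet normal -0.687 0.538 -0.488
outer loop
vertex 1.331 3.245 -4.622
vertex 0.906 2.895 -4.41
vertex 1.126 3.389 -4.175
endloop
endfacet
facet normal 0.753 0.643 0.138
outer loop
vertex 1.331 3.245 -4.622
vertex 1.126 3.389 -4.175
vertex 2.394 1.725 -3.35
endloop
endfacet
facet normal -0.687 0.538 -0.488
outer loop
vertex 1.126 3.389 -4.175
vertex 0.906 2.895 -4.41
vertex 0.756 3.161 -3.905
endloop
endfacet
facet normal 0.229 0.567 0.792
outer loop
vertex 1.126 3.389 -4.175
vertex 0.756 3.161 -3.905
vertex 2.394 1.725 -3.35
endloop
endfacet
facet normal -0.686 0.540 -0.488
outer loop
vertex 0.756 3.161 -3.905
vertex 0.906 2.895 -4.41
vertex 0.498 2.733 -4.016
endloop
endfacet
facet normal -0.347 -0.034 0.937
outer loop
vertex 0.756 3.161 -3.905
vertex 0.498 2.733 -4.016
vertex 2.394 1.725 -3.35
endloop
endfacet
facet normal -0.686 0.540 -0.488
outer loop
vertex 0.498 2.733 -4.016
vertex 0.906 2.895 -4.41
vertex 0.547 2.427 -4.423
endloop
endfacet
facet normal -0.537 -0.704 0.465
outer loop
vertex 0.498 2.733 -4.016
vertex 0.547 2.427 -4.423
vertex 2.394 1.725 -3.35
endloop
endfacet
facet normal -0.686 0.540 -0.488
outer loop
vertex 0.547 2.427 -4.423
vertex 0.906 2.895 -4.41
vertex 0.866 2.473 -4.82
endloop
endfacet
facet normal -0.201 -0.942 -0.270
outer loop
vertex 0.547 2.427 -4.423
vertex 0.866 2.473 -4.82
vertex 2.394 1.725 -3.35
endloop
endfacet
facet normal -0.687 0.539 -0.488
outer loop
vertex 0.866 2.473 -4.82
vertex 0.906 2.895 -4.41
vertex 1.215 2.837 -4.909
endloop
endfacet
facet normal 0.410 -0.567 -0.714
outer loop
vertex 0.866 2.473 -4.82
vertex 1.215 2.837 -4.909
vertex 2.394 1.725 -3.35
endloop
endfacet
facet normal -0.687 0.539 -0.488
outer loop
vertex 1.215 2.837 -4.909
vertex 0.906 2.895 -4.41
vertex 1.331 3.245 -4.622
endloop
endfacet
facet normal 0.835 0.138 -0.533
outer loop
vertex 1.215 2.837 -4.909
vertex 1.331 3.245 -4.622
vertex 2.394 1.725 -3.35
endloop
endfacet

endsolid


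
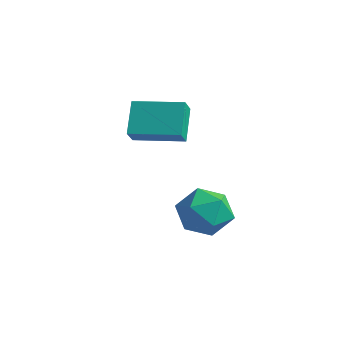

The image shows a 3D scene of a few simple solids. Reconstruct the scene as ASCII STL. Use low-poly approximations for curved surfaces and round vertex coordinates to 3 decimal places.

solid 
facet normal -0.327 0.943 -0.062
outer loop
vertex 3.55 -0.691 -2.216
vertex 2.664 -0.949 -1.467
vertex 3.705 -0.56 -1.045
endloop
endfacet
facet normal 0.380 0.912 -0.152
outer loop
vertex 3.55 -0.691 -2.216
vertex 3.705 -0.56 -1.045
vertex 4.569 -1.031 -1.71
endloop
endfacet
facet normal 0.513 0.485 -0.708
outer loop
vertex 3.55 -0.691 -2.216
vertex 4.569 -1.031 -1.71
vertex 4.063 -1.711 -2.542
endloop
endfacet
facet normal -0.112 0.251 -0.961
outer loop
vertex 3.55 -0.691 -2.216
vertex 4.063 -1.711 -2.542
vertex 2.886 -1.661 -2.392
endloop
endfacet
facet normal -0.631 0.534 -0.563
outer loop
vertex 3.55 -0.691 -2.216
vertex 2.886 -1.661 -2.392
vertex 2.664 -0.949 -1.467
endloop
endfacet
facet normal 0.664 0.612 0.429
outer loop
vertex 4.569 -1.031 -1.71
vertex 3.705 -0.56 -1.045
vertex 4.314 -1.499 -0.648
endloop
endfacet
facet normal -0.481 0.661 0.576
outer loop
vertex 3.705 -0.56 -1.045
vertex 2.664 -0.949 -1.467
vertex 3.137 -1.449 -0.498
endloop
endfacet
facet normal -0.972 0.000 -0.233
outer loop
vertex 2.664 -0.949 -1.467
vertex 2.886 -1.661 -2.392
vertex 2.631 -2.129 -1.33
endloop
endfacet
facet normal -0.132 -0.457 -0.880
outer loop
vertex 2.886 -1.661 -2.392
vertex 4.063 -1.711 -2.542
vertex 3.495 -2.6 -1.995
endloop
endfacet
facet normal 0.879 -0.079 -0.470
outer loop
vertex 4.063 -1.711 -2.542
vertex 4.569 -1.031 -1.71
vertex 4.536 -2.211 -1.573
endloop
endfacet
facet normal 0.112 -0.251 0.961
outer loop
vertex 3.65 -2.469 -0.824
vertex 4.314 -1.499 -0.648
vertex 3.137 -1.449 -0.498
endloop
endfacet
facet normal -0.513 -0.485 0.708
outer loop
vertex 3.65 -2.469 -0.824
vertex 3.137 -1.449 -0.498
vertex 2.631 -2.129 -1.33
endloop
endfacet
facet normal -0.380 -0.912 0.152
outer loop
vertex 3.65 -2.469 -0.824
vertex 2.631 -2.129 -1.33
vertex 3.495 -2.6 -1.995
endloop
endfacet
facet normal 0.327 -0.943 0.062
outer loop
vertex 3.65 -2.469 -0.824
vertex 3.495 -2.6 -1.995
vertex 4.536 -2.211 -1.573
endloop
endfacet
facet normal 0.631 -0.534 0.563
outer loop
vertex 3.65 -2.469 -0.824
vertex 4.536 -2.211 -1.573
vertex 4.314 -1.499 -0.648
endloop
endfacet
facet normal 0.132 0.457 0.880
outer loop
vertex 3.137 -1.449 -0.498
vertex 4.314 -1.499 -0.648
vertex 3.705 -0.56 -1.045
endloop
endfacet
facet normal -0.879 0.079 0.470
outer loop
vertex 2.631 -2.129 -1.33
vertex 3.137 -1.449 -0.498
vertex 2.664 -0.949 -1.467
endloop
endfacet
facet normal -0.664 -0.612 -0.429
outer loop
vertex 3.495 -2.6 -1.995
vertex 2.631 -2.129 -1.33
vertex 2.886 -1.661 -2.392
endloop
endfacet
facet normal 0.481 -0.661 -0.576
outer loop
vertex 4.536 -2.211 -1.573
vertex 3.495 -2.6 -1.995
vertex 4.063 -1.711 -2.542
endloop
endfacet
facet normal 0.972 -0.000 0.233
outer loop
vertex 4.314 -1.499 -0.648
vertex 4.536 -2.211 -1.573
vertex 4.569 -1.031 -1.71
endloop
endfacet
facet normal -0.872 -0.482 -0.084
outer loop
vertex 0.513 -2.113 3.422
vertex 0.256 -1.53 2.745
vertex 1.151 -3.079 2.347
endloop
endfacet
facet normal 0.277 -0.627 0.728
outer loop
vertex 2.904 -2.11 2.515
vertex 0.513 -2.113 3.422
vertex 1.151 -3.079 2.347
endloop
endfacet
facet normal -0.872 -0.482 -0.084
outer loop
vertex 1.151 -3.079 2.347
vertex 0.256 -1.53 2.745
vertex 0.894 -2.496 1.67
endloop
endfacet
facet normal 0.403 -0.612 -0.680
outer loop
vertex 0.894 -2.496 1.67
vertex 2.904 -2.11 2.515
vertex 1.151 -3.079 2.347
endloop
endfacet
facet normal -0.403 0.612 0.680
outer loop
vertex 0.513 -2.113 3.422
vertex 2.009 -0.561 2.913
vertex 0.256 -1.53 2.745
endloop
endfacet
facet normal 0.277 -0.627 0.728
outer loop
vertex 2.266 -1.144 3.59
vertex 0.513 -2.113 3.422
vertex 2.904 -2.11 2.515
endloop
endfacet
facet normal -0.403 0.612 0.680
outer loop
vertex 2.266 -1.144 3.59
vertex 2.009 -0.561 2.913
vertex 0.513 -2.113 3.422
endloop
endfacet
facet normal -0.277 0.627 -0.728
outer loop
vertex 0.256 -1.53 2.745
vertex 2.009 -0.561 2.913
vertex 0.894 -2.496 1.67
endloop
endfacet
facet normal 0.403 -0.612 -0.680
outer loop
vertex 2.647 -1.527 1.838
vertex 2.904 -2.11 2.515
vertex 0.894 -2.496 1.67
endloop
endfacet
facet normal -0.277 0.627 -0.728
outer loop
vertex 0.894 -2.496 1.67
vertex 2.009 -0.561 2.913
vertex 2.647 -1.527 1.838
endloop
endfacet
facet normal 0.872 0.482 0.084
outer loop
vertex 2.647 -1.527 1.838
vertex 2.266 -1.144 3.59
vertex 2.904 -2.11 2.515
endloop
endfacet
facet normal 0.872 0.482 0.084
outer loop
vertex 2.009 -0.561 2.913
vertex 2.266 -1.144 3.59
vertex 2.647 -1.527 1.838
endloop
endfacet

endsolid


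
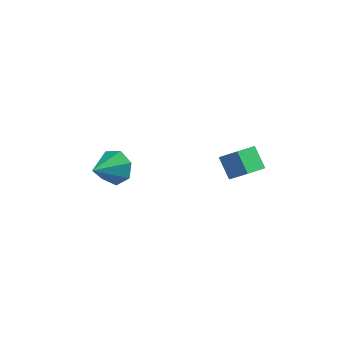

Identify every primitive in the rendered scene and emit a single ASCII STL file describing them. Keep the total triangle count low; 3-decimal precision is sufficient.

solid 
facet normal 0.239 0.874 -0.424
outer loop
vertex -1.301 0.279 -2.504
vertex -1.565 0.698 -1.789
vertex -0.773 0.391 -1.976
endloop
endfacet
facet normal 0.481 -0.821 -0.307
outer loop
vertex -1.301 0.279 -2.504
vertex -0.773 0.391 -1.976
vertex -1.915 -0.578 -1.171
endloop
endfacet
facet normal 0.239 0.874 -0.423
outer loop
vertex -0.773 0.391 -1.976
vertex -1.565 0.698 -1.789
vertex -0.842 0.734 -1.307
endloop
endfacet
facet normal 0.739 -0.566 0.366
outer loop
vertex -0.773 0.391 -1.976
vertex -0.842 0.734 -1.307
vertex -1.915 -0.578 -1.171
endloop
endfacet
facet normal 0.239 0.874 -0.423
outer loop
vertex -0.842 0.734 -1.307
vertex -1.565 0.698 -1.789
vertex -1.456 1.05 -1.001
endloop
endfacet
facet normal 0.355 -0.196 0.914
outer loop
vertex -0.842 0.734 -1.307
vertex -1.456 1.05 -1.001
vertex -1.915 -0.578 -1.171
endloop
endfacet
facet normal 0.239 0.874 -0.423
outer loop
vertex -1.456 1.05 -1.001
vertex -1.565 0.698 -1.789
vertex -2.152 1.101 -1.288
endloop
endfacet
facet normal -0.381 0.011 0.925
outer loop
vertex -1.456 1.05 -1.001
vertex -2.152 1.101 -1.288
vertex -1.915 -0.578 -1.171
endloop
endfacet
facet normal 0.239 0.874 -0.423
outer loop
vertex -2.152 1.101 -1.288
vertex -1.565 0.698 -1.789
vertex -2.406 0.849 -1.953
endloop
endfacet
facet normal -0.916 -0.102 0.389
outer loop
vertex -2.152 1.101 -1.288
vertex -2.406 0.849 -1.953
vertex -1.915 -0.578 -1.171
endloop
endfacet
facet normal 0.239 0.874 -0.424
outer loop
vertex -2.406 0.849 -1.953
vertex -1.565 0.698 -1.789
vertex -2.028 0.483 -2.494
endloop
endfacet
facet normal -0.846 -0.449 -0.288
outer loop
vertex -2.406 0.849 -1.953
vertex -2.028 0.483 -2.494
vertex -1.915 -0.578 -1.171
endloop
endfacet
facet normal 0.239 0.874 -0.424
outer loop
vertex -2.028 0.483 -2.494
vertex -1.565 0.698 -1.789
vertex -1.301 0.279 -2.504
endloop
endfacet
facet normal -0.224 -0.770 -0.598
outer loop
vertex -2.028 0.483 -2.494
vertex -1.301 0.279 -2.504
vertex -1.915 -0.578 -1.171
endloop
endfacet
facet normal -0.564 0.394 0.726
outer loop
vertex 3.214 1.827 -0.1
vertex 3.577 2.773 -0.331
vertex 2.391 1.967 -0.816
endloop
endfacet
facet normal -0.348 -0.911 0.222
outer loop
vertex 3.023 1.527 -1.629
vertex 3.214 1.827 -0.1
vertex 2.391 1.967 -0.816
endloop
endfacet
facet normal -0.564 0.393 0.726
outer loop
vertex 2.391 1.967 -0.816
vertex 3.577 2.773 -0.331
vertex 2.754 2.914 -1.047
endloop
endfacet
facet normal -0.748 0.128 -0.651
outer loop
vertex 2.754 2.914 -1.047
vertex 3.023 1.527 -1.629
vertex 2.391 1.967 -0.816
endloop
endfacet
facet normal 0.748 -0.128 0.651
outer loop
vertex 3.214 1.827 -0.1
vertex 4.209 2.333 -1.144
vertex 3.577 2.773 -0.331
endloop
endfacet
facet normal -0.349 -0.910 0.222
outer loop
vertex 3.846 1.386 -0.913
vertex 3.214 1.827 -0.1
vertex 3.023 1.527 -1.629
endloop
endfacet
facet normal 0.748 -0.128 0.651
outer loop
vertex 3.846 1.386 -0.913
vertex 4.209 2.333 -1.144
vertex 3.214 1.827 -0.1
endloop
endfacet
facet normal 0.349 0.911 -0.222
outer loop
vertex 3.577 2.773 -0.331
vertex 4.209 2.333 -1.144
vertex 2.754 2.914 -1.047
endloop
endfacet
facet normal -0.748 0.128 -0.651
outer loop
vertex 3.386 2.473 -1.86
vertex 3.023 1.527 -1.629
vertex 2.754 2.914 -1.047
endloop
endfacet
facet normal 0.349 0.910 -0.223
outer loop
vertex 2.754 2.914 -1.047
vertex 4.209 2.333 -1.144
vertex 3.386 2.473 -1.86
endloop
endfacet
facet normal 0.564 -0.394 -0.726
outer loop
vertex 3.386 2.473 -1.86
vertex 3.846 1.386 -0.913
vertex 3.023 1.527 -1.629
endloop
endfacet
facet normal 0.564 -0.393 -0.726
outer loop
vertex 4.209 2.333 -1.144
vertex 3.846 1.386 -0.913
vertex 3.386 2.473 -1.86
endloop
endfacet

endsolid


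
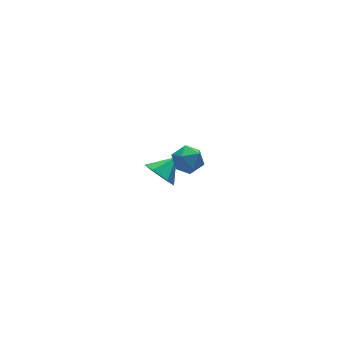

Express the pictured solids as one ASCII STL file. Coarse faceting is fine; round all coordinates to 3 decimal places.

solid 
facet normal -0.826 -0.229 -0.516
outer loop
vertex 1.994 3.212 -4.44
vertex 1.488 2.995 -3.534
vertex 1.465 3.977 -3.933
endloop
endfacet
facet normal 0.650 0.678 -0.344
outer loop
vertex 1.994 3.212 -4.44
vertex 1.465 3.977 -3.933
vertex 2.752 3.345 -2.746
endloop
endfacet
facet normal -0.826 -0.229 -0.516
outer loop
vertex 1.465 3.977 -3.933
vertex 1.488 2.995 -3.534
vertex 0.959 3.76 -3.027
endloop
endfacet
facet normal 0.167 0.934 0.317
outer loop
vertex 1.465 3.977 -3.933
vertex 0.959 3.76 -3.027
vertex 2.752 3.345 -2.746
endloop
endfacet
facet normal -0.826 -0.230 -0.515
outer loop
vertex 0.959 3.76 -3.027
vertex 1.488 2.995 -3.534
vertex 0.983 2.778 -2.628
endloop
endfacet
facet normal -0.058 0.375 0.925
outer loop
vertex 0.959 3.76 -3.027
vertex 0.983 2.778 -2.628
vertex 2.752 3.345 -2.746
endloop
endfacet
facet normal -0.826 -0.229 -0.515
outer loop
vertex 0.983 2.778 -2.628
vertex 1.488 2.995 -3.534
vertex 1.512 2.013 -3.136
endloop
endfacet
facet normal 0.200 -0.442 0.874
outer loop
vertex 0.983 2.778 -2.628
vertex 1.512 2.013 -3.136
vertex 2.752 3.345 -2.746
endloop
endfacet
facet normal -0.825 -0.229 -0.516
outer loop
vertex 1.512 2.013 -3.136
vertex 1.488 2.995 -3.534
vertex 2.018 2.23 -4.042
endloop
endfacet
facet normal 0.683 -0.698 0.214
outer loop
vertex 1.512 2.013 -3.136
vertex 2.018 2.23 -4.042
vertex 2.752 3.345 -2.746
endloop
endfacet
facet normal -0.825 -0.229 -0.516
outer loop
vertex 2.018 2.23 -4.042
vertex 1.488 2.995 -3.534
vertex 1.994 3.212 -4.44
endloop
endfacet
facet normal 0.908 -0.138 -0.395
outer loop
vertex 2.018 2.23 -4.042
vertex 1.994 3.212 -4.44
vertex 2.752 3.345 -2.746
endloop
endfacet
facet normal 0.027 -0.081 0.996
outer loop
vertex 0.293 -2.497 4.535
vertex -0.308 -3.213 4.493
vertex 0.613 -3.372 4.455
endloop
endfacet
facet normal 0.646 0.168 0.745
outer loop
vertex 0.293 -2.497 4.535
vertex 0.613 -3.372 4.455
vertex 1.006 -2.683 3.959
endloop
endfacet
facet normal 0.511 0.770 0.383
outer loop
vertex 0.293 -2.497 4.535
vertex 1.006 -2.683 3.959
vertex 0.327 -2.098 3.689
endloop
endfacet
facet normal -0.191 0.891 0.412
outer loop
vertex 0.293 -2.497 4.535
vertex 0.327 -2.098 3.689
vertex -0.485 -2.425 4.02
endloop
endfacet
facet normal -0.490 0.365 0.792
outer loop
vertex 0.293 -2.497 4.535
vertex -0.485 -2.425 4.02
vertex -0.308 -3.213 4.493
endloop
endfacet
facet normal 0.906 -0.312 0.285
outer loop
vertex 1.006 -2.683 3.959
vertex 0.613 -3.372 4.455
vertex 0.845 -3.515 3.56
endloop
endfacet
facet normal -0.095 -0.715 0.693
outer loop
vertex 0.613 -3.372 4.455
vertex -0.308 -3.213 4.493
vertex 0.033 -3.842 3.891
endloop
endfacet
facet normal -0.933 0.007 0.361
outer loop
vertex -0.308 -3.213 4.493
vertex -0.485 -2.425 4.02
vertex -0.646 -3.257 3.621
endloop
endfacet
facet normal -0.448 0.857 -0.253
outer loop
vertex -0.485 -2.425 4.02
vertex 0.327 -2.098 3.689
vertex -0.253 -2.568 3.125
endloop
endfacet
facet normal 0.688 0.660 -0.300
outer loop
vertex 0.327 -2.098 3.689
vertex 1.006 -2.683 3.959
vertex 0.668 -2.727 3.087
endloop
endfacet
facet normal 0.191 -0.891 -0.412
outer loop
vertex 0.067 -3.443 3.045
vertex 0.845 -3.515 3.56
vertex 0.033 -3.842 3.891
endloop
endfacet
facet normal -0.511 -0.770 -0.383
outer loop
vertex 0.067 -3.443 3.045
vertex 0.033 -3.842 3.891
vertex -0.646 -3.257 3.621
endloop
endfacet
facet normal -0.646 -0.168 -0.745
outer loop
vertex 0.067 -3.443 3.045
vertex -0.646 -3.257 3.621
vertex -0.253 -2.568 3.125
endloop
endfacet
facet normal -0.027 0.081 -0.996
outer loop
vertex 0.067 -3.443 3.045
vertex -0.253 -2.568 3.125
vertex 0.668 -2.727 3.087
endloop
endfacet
facet normal 0.490 -0.365 -0.792
outer loop
vertex 0.067 -3.443 3.045
vertex 0.668 -2.727 3.087
vertex 0.845 -3.515 3.56
endloop
endfacet
facet normal 0.448 -0.857 0.253
outer loop
vertex 0.033 -3.842 3.891
vertex 0.845 -3.515 3.56
vertex 0.613 -3.372 4.455
endloop
endfacet
facet normal -0.688 -0.660 0.300
outer loop
vertex -0.646 -3.257 3.621
vertex 0.033 -3.842 3.891
vertex -0.308 -3.213 4.493
endloop
endfacet
facet normal -0.906 0.312 -0.285
outer loop
vertex -0.253 -2.568 3.125
vertex -0.646 -3.257 3.621
vertex -0.485 -2.425 4.02
endloop
endfacet
facet normal 0.095 0.715 -0.693
outer loop
vertex 0.668 -2.727 3.087
vertex -0.253 -2.568 3.125
vertex 0.327 -2.098 3.689
endloop
endfacet
facet normal 0.933 -0.007 -0.361
outer loop
vertex 0.845 -3.515 3.56
vertex 0.668 -2.727 3.087
vertex 1.006 -2.683 3.959
endloop
endfacet

endsolid


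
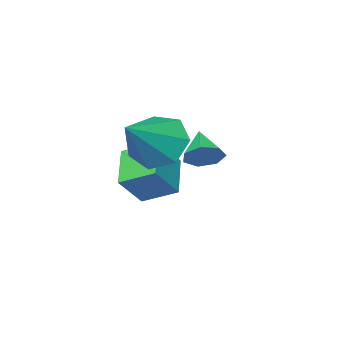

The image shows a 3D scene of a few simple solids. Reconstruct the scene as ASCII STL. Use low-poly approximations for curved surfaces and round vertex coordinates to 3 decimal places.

solid 
facet normal -0.793 -0.166 -0.586
outer loop
vertex -0.806 0.471 2.258
vertex -1.38 1.12 2.852
vertex -0.802 1.346 2.005
endloop
endfacet
facet normal 0.895 -0.128 -0.428
outer loop
vertex -0.806 0.471 2.258
vertex -0.802 1.346 2.005
vertex 0.16 1.44 3.988
endloop
endfacet
facet normal -0.794 -0.164 -0.586
outer loop
vertex -0.802 1.346 2.005
vertex -1.38 1.12 2.852
vertex -1.232 2.051 2.39
endloop
endfacet
facet normal 0.693 0.622 -0.365
outer loop
vertex -0.802 1.346 2.005
vertex -1.232 2.051 2.39
vertex 0.16 1.44 3.988
endloop
endfacet
facet normal -0.793 -0.165 -0.586
outer loop
vertex -1.232 2.051 2.39
vertex -1.38 1.12 2.852
vertex -1.774 2.054 3.122
endloop
endfacet
facet normal 0.230 0.959 0.166
outer loop
vertex -1.232 2.051 2.39
vertex -1.774 2.054 3.122
vertex 0.16 1.44 3.988
endloop
endfacet
facet normal -0.793 -0.165 -0.586
outer loop
vertex -1.774 2.054 3.122
vertex -1.38 1.12 2.852
vertex -2.019 1.354 3.651
endloop
endfacet
facet normal -0.143 0.628 0.765
outer loop
vertex -1.774 2.054 3.122
vertex -2.019 1.354 3.651
vertex 0.16 1.44 3.988
endloop
endfacet
facet normal -0.793 -0.166 -0.586
outer loop
vertex -2.019 1.354 3.651
vertex -1.38 1.12 2.852
vertex -1.782 0.477 3.578
endloop
endfacet
facet normal -0.147 -0.121 0.982
outer loop
vertex -2.019 1.354 3.651
vertex -1.782 0.477 3.578
vertex 0.16 1.44 3.988
endloop
endfacet
facet normal -0.794 -0.165 -0.586
outer loop
vertex -1.782 0.477 3.578
vertex -1.38 1.12 2.852
vertex -1.243 0.084 2.958
endloop
endfacet
facet normal 0.222 -0.725 0.652
outer loop
vertex -1.782 0.477 3.578
vertex -1.243 0.084 2.958
vertex 0.16 1.44 3.988
endloop
endfacet
facet normal -0.793 -0.165 -0.586
outer loop
vertex -1.243 0.084 2.958
vertex -1.38 1.12 2.852
vertex -0.806 0.471 2.258
endloop
endfacet
facet normal 0.685 -0.728 0.025
outer loop
vertex -1.243 0.084 2.958
vertex -0.806 0.471 2.258
vertex 0.16 1.44 3.988
endloop
endfacet
facet normal -0.618 -0.629 0.472
outer loop
vertex -1.217 -0.357 2.045
vertex -1.797 0.621 2.588
vertex -2.058 -0.292 1.03
endloop
endfacet
facet normal 0.460 -0.776 -0.431
outer loop
vertex -1.143 0.639 0.332
vertex -1.217 -0.357 2.045
vertex -2.058 -0.292 1.03
endloop
endfacet
facet normal -0.618 -0.629 0.472
outer loop
vertex -2.058 -0.292 1.03
vertex -1.797 0.621 2.588
vertex -2.638 0.686 1.573
endloop
endfacet
facet normal -0.637 0.049 -0.769
outer loop
vertex -2.638 0.686 1.573
vertex -1.143 0.639 0.332
vertex -2.058 -0.292 1.03
endloop
endfacet
facet normal 0.637 -0.049 0.769
outer loop
vertex -1.217 -0.357 2.045
vertex -0.882 1.552 1.89
vertex -1.797 0.621 2.588
endloop
endfacet
facet normal 0.460 -0.776 -0.431
outer loop
vertex -0.302 0.574 1.347
vertex -1.217 -0.357 2.045
vertex -1.143 0.639 0.332
endloop
endfacet
facet normal 0.637 -0.049 0.769
outer loop
vertex -0.302 0.574 1.347
vertex -0.882 1.552 1.89
vertex -1.217 -0.357 2.045
endloop
endfacet
facet normal -0.460 0.776 0.431
outer loop
vertex -1.797 0.621 2.588
vertex -0.882 1.552 1.89
vertex -2.638 0.686 1.573
endloop
endfacet
facet normal -0.637 0.049 -0.769
outer loop
vertex -1.723 1.617 0.875
vertex -1.143 0.639 0.332
vertex -2.638 0.686 1.573
endloop
endfacet
facet normal -0.460 0.776 0.431
outer loop
vertex -2.638 0.686 1.573
vertex -0.882 1.552 1.89
vertex -1.723 1.617 0.875
endloop
endfacet
facet normal 0.618 0.629 -0.472
outer loop
vertex -1.723 1.617 0.875
vertex -0.302 0.574 1.347
vertex -1.143 0.639 0.332
endloop
endfacet
facet normal 0.618 0.629 -0.472
outer loop
vertex -0.882 1.552 1.89
vertex -0.302 0.574 1.347
vertex -1.723 1.617 0.875
endloop
endfacet
facet normal 0.476 0.704 -0.527
outer loop
vertex -0.186 4.19 4.012
vertex -0.491 4.014 3.502
vertex -0.654 4.439 3.922
endloop
endfacet
facet normal -0.104 0.159 0.982
outer loop
vertex -0.186 4.19 4.012
vertex -0.654 4.439 3.922
vertex -1.009 3.246 4.078
endloop
endfacet
facet normal 0.475 0.704 -0.528
outer loop
vertex -0.654 4.439 3.922
vertex -0.491 4.014 3.502
vertex -1.0 4.368 3.516
endloop
endfacet
facet normal -0.751 0.300 0.588
outer loop
vertex -0.654 4.439 3.922
vertex -1.0 4.368 3.516
vertex -1.009 3.246 4.078
endloop
endfacet
facet normal 0.474 0.703 -0.530
outer loop
vertex -1.0 4.368 3.516
vertex -0.491 4.014 3.502
vertex -0.963 4.029 3.1
endloop
endfacet
facet normal -0.997 -0.026 -0.068
outer loop
vertex -1.0 4.368 3.516
vertex -0.963 4.029 3.1
vertex -1.009 3.246 4.078
endloop
endfacet
facet normal 0.474 0.703 -0.530
outer loop
vertex -0.963 4.029 3.1
vertex -0.491 4.014 3.502
vertex -0.571 3.679 2.986
endloop
endfacet
facet normal -0.655 -0.574 -0.491
outer loop
vertex -0.963 4.029 3.1
vertex -0.571 3.679 2.986
vertex -1.009 3.246 4.078
endloop
endfacet
facet normal 0.475 0.703 -0.530
outer loop
vertex -0.571 3.679 2.986
vertex -0.491 4.014 3.502
vertex -0.119 3.581 3.261
endloop
endfacet
facet normal 0.018 -0.932 -0.362
outer loop
vertex -0.571 3.679 2.986
vertex -0.119 3.581 3.261
vertex -1.009 3.246 4.078
endloop
endfacet
facet normal 0.475 0.703 -0.529
outer loop
vertex -0.119 3.581 3.261
vertex -0.491 4.014 3.502
vertex 0.053 3.808 3.717
endloop
endfacet
facet normal 0.514 -0.830 0.219
outer loop
vertex -0.119 3.581 3.261
vertex 0.053 3.808 3.717
vertex -1.009 3.246 4.078
endloop
endfacet
facet normal 0.475 0.704 -0.527
outer loop
vertex 0.053 3.808 3.717
vertex -0.491 4.014 3.502
vertex -0.186 4.19 4.012
endloop
endfacet
facet normal 0.460 -0.344 0.818
outer loop
vertex 0.053 3.808 3.717
vertex -0.186 4.19 4.012
vertex -1.009 3.246 4.078
endloop
endfacet

endsolid


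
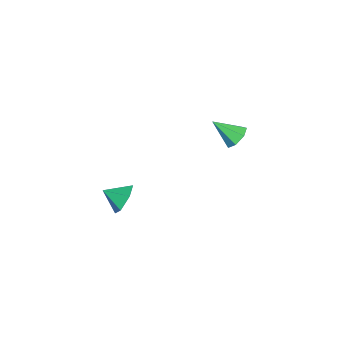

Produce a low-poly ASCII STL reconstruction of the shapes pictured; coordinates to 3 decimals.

solid 
facet normal 0.032 0.894 -0.447
outer loop
vertex 3.981 -0.017 1.895
vertex 3.569 -0.378 1.144
vertex 3.053 -0.017 1.828
endloop
endfacet
facet normal -0.071 -0.129 0.989
outer loop
vertex 3.981 -0.017 1.895
vertex 3.053 -0.017 1.828
vertex 3.531 -1.442 1.676
endloop
endfacet
facet normal 0.031 0.894 -0.448
outer loop
vertex 3.053 -0.017 1.828
vertex 3.569 -0.378 1.144
vertex 2.641 -0.379 1.077
endloop
endfacet
facet normal -0.760 -0.315 0.569
outer loop
vertex 3.053 -0.017 1.828
vertex 2.641 -0.379 1.077
vertex 3.531 -1.442 1.676
endloop
endfacet
facet normal 0.031 0.894 -0.448
outer loop
vertex 2.641 -0.379 1.077
vertex 3.569 -0.378 1.144
vertex 3.156 -0.74 0.393
endloop
endfacet
facet normal -0.707 -0.687 -0.169
outer loop
vertex 2.641 -0.379 1.077
vertex 3.156 -0.74 0.393
vertex 3.531 -1.442 1.676
endloop
endfacet
facet normal 0.031 0.894 -0.448
outer loop
vertex 3.156 -0.74 0.393
vertex 3.569 -0.378 1.144
vertex 4.084 -0.739 0.459
endloop
endfacet
facet normal 0.036 -0.872 -0.488
outer loop
vertex 3.156 -0.74 0.393
vertex 4.084 -0.739 0.459
vertex 3.531 -1.442 1.676
endloop
endfacet
facet normal 0.032 0.894 -0.447
outer loop
vertex 4.084 -0.739 0.459
vertex 3.569 -0.378 1.144
vertex 4.496 -0.378 1.21
endloop
endfacet
facet normal 0.724 -0.686 -0.067
outer loop
vertex 4.084 -0.739 0.459
vertex 4.496 -0.378 1.21
vertex 3.531 -1.442 1.676
endloop
endfacet
facet normal 0.032 0.894 -0.447
outer loop
vertex 4.496 -0.378 1.21
vertex 3.569 -0.378 1.144
vertex 3.981 -0.017 1.895
endloop
endfacet
facet normal 0.671 -0.315 0.671
outer loop
vertex 4.496 -0.378 1.21
vertex 3.981 -0.017 1.895
vertex 3.531 -1.442 1.676
endloop
endfacet
facet normal 0.047 0.775 -0.630
outer loop
vertex -2.62 3.959 -0.15
vertex -3.211 4.321 0.251
vertex -2.421 4.371 0.372
endloop
endfacet
facet normal 0.861 -0.504 0.070
outer loop
vertex -2.62 3.959 -0.15
vertex -2.421 4.371 0.372
vertex -3.289 3.019 1.309
endloop
endfacet
facet normal 0.048 0.774 -0.631
outer loop
vertex -2.421 4.371 0.372
vertex -3.211 4.321 0.251
vertex -2.817 4.746 0.802
endloop
endfacet
facet normal 0.735 -0.002 0.678
outer loop
vertex -2.421 4.371 0.372
vertex -2.817 4.746 0.802
vertex -3.289 3.019 1.309
endloop
endfacet
facet normal 0.046 0.775 -0.631
outer loop
vertex -2.817 4.746 0.802
vertex -3.211 4.321 0.251
vertex -3.508 4.8 0.818
endloop
endfacet
facet normal 0.043 0.270 0.962
outer loop
vertex -2.817 4.746 0.802
vertex -3.508 4.8 0.818
vertex -3.289 3.019 1.309
endloop
endfacet
facet normal 0.048 0.775 -0.630
outer loop
vertex -3.508 4.8 0.818
vertex -3.211 4.321 0.251
vertex -3.976 4.494 0.406
endloop
endfacet
facet normal -0.696 0.110 0.709
outer loop
vertex -3.508 4.8 0.818
vertex -3.976 4.494 0.406
vertex -3.289 3.019 1.309
endloop
endfacet
facet normal 0.048 0.775 -0.630
outer loop
vertex -3.976 4.494 0.406
vertex -3.211 4.321 0.251
vertex -3.867 4.057 -0.123
endloop
endfacet
facet normal -0.925 -0.364 0.110
outer loop
vertex -3.976 4.494 0.406
vertex -3.867 4.057 -0.123
vertex -3.289 3.019 1.309
endloop
endfacet
facet normal 0.048 0.775 -0.630
outer loop
vertex -3.867 4.057 -0.123
vertex -3.211 4.321 0.251
vertex -3.264 3.819 -0.37
endloop
endfacet
facet normal -0.471 -0.794 -0.385
outer loop
vertex -3.867 4.057 -0.123
vertex -3.264 3.819 -0.37
vertex -3.289 3.019 1.309
endloop
endfacet
facet normal 0.047 0.775 -0.630
outer loop
vertex -3.264 3.819 -0.37
vertex -3.211 4.321 0.251
vertex -2.62 3.959 -0.15
endloop
endfacet
facet normal 0.324 -0.856 -0.403
outer loop
vertex -3.264 3.819 -0.37
vertex -2.62 3.959 -0.15
vertex -3.289 3.019 1.309
endloop
endfacet

endsolid
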